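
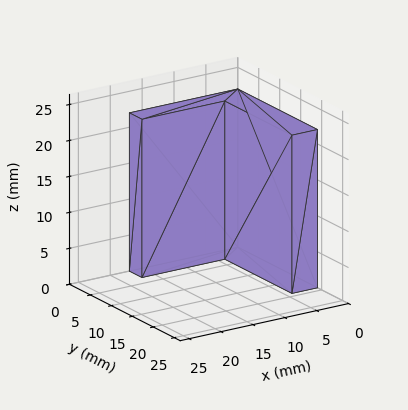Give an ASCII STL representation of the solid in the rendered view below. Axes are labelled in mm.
Reading the render: the shape is an L-shaped prism: outer 17 × 19 mm, arm thicknesses ≈ 3 mm (horizontal) and 4 mm (vertical), extruded 22 mm in z (dimensions read to the nearest mm from the axis ticks). For the STL, each face is triangulated and given an outward normal.

solid part
  facet normal 0.0000 0.0000 -1.0000
    outer loop
      vertex 17.000 3.000 0.000
      vertex 17.000 0.000 0.000
      vertex 0.000 0.000 0.000
    endloop
  endfacet
  facet normal 0.0000 0.0000 -1.0000
    outer loop
      vertex 4.000 3.000 0.000
      vertex 17.000 3.000 0.000
      vertex 0.000 0.000 0.000
    endloop
  endfacet
  facet normal 0.0000 0.0000 -1.0000
    outer loop
      vertex 4.000 19.000 0.000
      vertex 4.000 3.000 0.000
      vertex 0.000 0.000 0.000
    endloop
  endfacet
  facet normal 0.0000 0.0000 -1.0000
    outer loop
      vertex 0.000 19.000 0.000
      vertex 4.000 19.000 0.000
      vertex 0.000 0.000 0.000
    endloop
  endfacet
  facet normal 0.0000 0.0000 1.0000
    outer loop
      vertex 0.000 0.000 22.000
      vertex 17.000 0.000 22.000
      vertex 17.000 3.000 22.000
    endloop
  endfacet
  facet normal 0.0000 0.0000 1.0000
    outer loop
      vertex 0.000 0.000 22.000
      vertex 17.000 3.000 22.000
      vertex 4.000 3.000 22.000
    endloop
  endfacet
  facet normal 0.0000 0.0000 1.0000
    outer loop
      vertex 0.000 0.000 22.000
      vertex 4.000 3.000 22.000
      vertex 4.000 19.000 22.000
    endloop
  endfacet
  facet normal 0.0000 0.0000 1.0000
    outer loop
      vertex 0.000 0.000 22.000
      vertex 4.000 19.000 22.000
      vertex 0.000 19.000 22.000
    endloop
  endfacet
  facet normal 0.0000 -1.0000 0.0000
    outer loop
      vertex 0.000 0.000 0.000
      vertex 17.000 0.000 0.000
      vertex 17.000 0.000 22.000
    endloop
  endfacet
  facet normal 0.0000 -1.0000 0.0000
    outer loop
      vertex 0.000 0.000 0.000
      vertex 17.000 0.000 22.000
      vertex 0.000 0.000 22.000
    endloop
  endfacet
  facet normal 1.0000 0.0000 0.0000
    outer loop
      vertex 17.000 0.000 0.000
      vertex 17.000 3.000 0.000
      vertex 17.000 3.000 22.000
    endloop
  endfacet
  facet normal 1.0000 0.0000 0.0000
    outer loop
      vertex 17.000 0.000 0.000
      vertex 17.000 3.000 22.000
      vertex 17.000 0.000 22.000
    endloop
  endfacet
  facet normal 0.0000 1.0000 0.0000
    outer loop
      vertex 17.000 3.000 0.000
      vertex 4.000 3.000 0.000
      vertex 4.000 3.000 22.000
    endloop
  endfacet
  facet normal 0.0000 1.0000 0.0000
    outer loop
      vertex 17.000 3.000 0.000
      vertex 4.000 3.000 22.000
      vertex 17.000 3.000 22.000
    endloop
  endfacet
  facet normal 1.0000 0.0000 0.0000
    outer loop
      vertex 4.000 3.000 0.000
      vertex 4.000 19.000 0.000
      vertex 4.000 19.000 22.000
    endloop
  endfacet
  facet normal 1.0000 0.0000 0.0000
    outer loop
      vertex 4.000 3.000 0.000
      vertex 4.000 19.000 22.000
      vertex 4.000 3.000 22.000
    endloop
  endfacet
  facet normal 0.0000 1.0000 0.0000
    outer loop
      vertex 4.000 19.000 0.000
      vertex 0.000 19.000 0.000
      vertex 0.000 19.000 22.000
    endloop
  endfacet
  facet normal 0.0000 1.0000 0.0000
    outer loop
      vertex 4.000 19.000 0.000
      vertex 0.000 19.000 22.000
      vertex 4.000 19.000 22.000
    endloop
  endfacet
  facet normal -1.0000 0.0000 0.0000
    outer loop
      vertex 0.000 19.000 0.000
      vertex 0.000 0.000 0.000
      vertex 0.000 0.000 22.000
    endloop
  endfacet
  facet normal -1.0000 0.0000 0.0000
    outer loop
      vertex 0.000 19.000 0.000
      vertex 0.000 0.000 22.000
      vertex 0.000 19.000 22.000
    endloop
  endfacet
endsolid part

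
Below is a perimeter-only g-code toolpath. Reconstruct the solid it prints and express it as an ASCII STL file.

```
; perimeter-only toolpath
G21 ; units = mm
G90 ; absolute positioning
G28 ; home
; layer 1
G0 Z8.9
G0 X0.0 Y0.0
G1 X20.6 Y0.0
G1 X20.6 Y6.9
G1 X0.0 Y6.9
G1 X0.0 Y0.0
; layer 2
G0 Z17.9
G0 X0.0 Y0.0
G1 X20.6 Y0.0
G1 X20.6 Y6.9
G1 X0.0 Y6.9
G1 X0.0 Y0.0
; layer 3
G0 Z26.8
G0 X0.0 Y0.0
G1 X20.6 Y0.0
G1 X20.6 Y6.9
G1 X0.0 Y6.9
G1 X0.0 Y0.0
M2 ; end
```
solid part
  facet normal 0.0000 0.0000 -1.0000
    outer loop
      vertex 20.6 6.9 0.0
      vertex 20.6 0.0 0.0
      vertex 0.0 0.0 0.0
    endloop
  endfacet
  facet normal 0.0000 0.0000 -1.0000
    outer loop
      vertex 0.0 6.9 0.0
      vertex 20.6 6.9 0.0
      vertex 0.0 0.0 0.0
    endloop
  endfacet
  facet normal 0.0000 0.0000 1.0000
    outer loop
      vertex 0.0 0.0 26.8
      vertex 20.6 0.0 26.8
      vertex 20.6 6.9 26.8
    endloop
  endfacet
  facet normal 0.0000 0.0000 1.0000
    outer loop
      vertex 0.0 0.0 26.8
      vertex 20.6 6.9 26.8
      vertex 0.0 6.9 26.8
    endloop
  endfacet
  facet normal 0.0000 -1.0000 0.0000
    outer loop
      vertex 0.0 0.0 0.0
      vertex 20.6 0.0 0.0
      vertex 20.6 0.0 26.8
    endloop
  endfacet
  facet normal 0.0000 -1.0000 0.0000
    outer loop
      vertex 0.0 0.0 0.0
      vertex 20.6 0.0 26.8
      vertex 0.0 0.0 26.8
    endloop
  endfacet
  facet normal 0.0000 1.0000 0.0000
    outer loop
      vertex 20.6 6.9 26.8
      vertex 20.6 6.9 0.0
      vertex 0.0 6.9 0.0
    endloop
  endfacet
  facet normal 0.0000 1.0000 0.0000
    outer loop
      vertex 0.0 6.9 26.8
      vertex 20.6 6.9 26.8
      vertex 0.0 6.9 0.0
    endloop
  endfacet
  facet normal -1.0000 0.0000 0.0000
    outer loop
      vertex 0.0 6.9 26.8
      vertex 0.0 6.9 0.0
      vertex 0.0 0.0 0.0
    endloop
  endfacet
  facet normal -1.0000 0.0000 0.0000
    outer loop
      vertex 0.0 0.0 26.8
      vertex 0.0 6.9 26.8
      vertex 0.0 0.0 0.0
    endloop
  endfacet
  facet normal 1.0000 0.0000 0.0000
    outer loop
      vertex 20.6 0.0 0.0
      vertex 20.6 6.9 0.0
      vertex 20.6 6.9 26.8
    endloop
  endfacet
  facet normal 1.0000 0.0000 0.0000
    outer loop
      vertex 20.6 0.0 0.0
      vertex 20.6 6.9 26.8
      vertex 20.6 0.0 26.8
    endloop
  endfacet
endsolid part

The G0 Z moves step by Δz≈8.9 mm. Every layer's G1 loop is the same polygon, so the solid is a straight extrusion of it from z=0 to z≈26.8. Closing with flat bottom and top caps and triangulating gives 12 facets — a rectangular box, roughly 20.6 × 6.9 mm footprint and 26.8 mm tall.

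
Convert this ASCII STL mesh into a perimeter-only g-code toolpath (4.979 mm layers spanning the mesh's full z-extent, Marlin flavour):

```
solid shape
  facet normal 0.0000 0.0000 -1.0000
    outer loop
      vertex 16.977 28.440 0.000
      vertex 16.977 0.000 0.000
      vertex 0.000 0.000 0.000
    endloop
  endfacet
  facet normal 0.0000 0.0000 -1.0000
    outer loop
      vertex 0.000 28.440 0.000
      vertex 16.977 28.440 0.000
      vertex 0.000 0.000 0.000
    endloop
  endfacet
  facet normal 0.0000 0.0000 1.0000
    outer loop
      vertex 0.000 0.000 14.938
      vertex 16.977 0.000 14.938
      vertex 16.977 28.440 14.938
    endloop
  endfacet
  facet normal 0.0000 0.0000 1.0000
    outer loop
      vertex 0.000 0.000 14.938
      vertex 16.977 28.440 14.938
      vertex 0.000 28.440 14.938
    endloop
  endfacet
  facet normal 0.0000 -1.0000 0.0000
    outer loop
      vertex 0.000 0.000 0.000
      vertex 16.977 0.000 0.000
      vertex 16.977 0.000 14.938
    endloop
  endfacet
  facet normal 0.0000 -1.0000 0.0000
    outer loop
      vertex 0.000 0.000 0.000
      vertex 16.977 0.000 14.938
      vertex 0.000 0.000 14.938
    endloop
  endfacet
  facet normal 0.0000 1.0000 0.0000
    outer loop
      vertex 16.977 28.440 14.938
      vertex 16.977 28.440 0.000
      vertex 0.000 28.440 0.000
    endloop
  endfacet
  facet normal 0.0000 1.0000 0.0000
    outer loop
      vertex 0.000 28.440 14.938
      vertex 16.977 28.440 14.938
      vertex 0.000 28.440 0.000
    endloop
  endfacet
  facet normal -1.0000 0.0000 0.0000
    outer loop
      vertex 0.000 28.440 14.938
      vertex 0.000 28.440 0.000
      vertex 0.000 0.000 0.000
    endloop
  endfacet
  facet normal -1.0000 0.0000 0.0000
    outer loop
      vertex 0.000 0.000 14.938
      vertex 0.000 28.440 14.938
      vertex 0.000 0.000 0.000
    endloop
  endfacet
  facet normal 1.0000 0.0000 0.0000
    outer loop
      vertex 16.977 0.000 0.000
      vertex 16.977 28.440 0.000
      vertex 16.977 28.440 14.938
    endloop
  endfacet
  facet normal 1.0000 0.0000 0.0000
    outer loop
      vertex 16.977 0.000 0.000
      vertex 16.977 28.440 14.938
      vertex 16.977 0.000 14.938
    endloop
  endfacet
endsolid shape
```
; perimeter-only toolpath
G21 ; units = mm
G90 ; absolute positioning
G28 ; home
; layer 1
G0 Z4.979
G0 X0.000 Y0.000
G1 X16.977 Y0.000
G1 X16.977 Y28.440
G1 X0.000 Y28.440
G1 X0.000 Y0.000
; layer 2
G0 Z9.959
G0 X0.000 Y0.000
G1 X16.977 Y0.000
G1 X16.977 Y28.440
G1 X0.000 Y28.440
G1 X0.000 Y0.000
; layer 3
G0 Z14.938
G0 X0.000 Y0.000
G1 X16.977 Y0.000
G1 X16.977 Y28.440
G1 X0.000 Y28.440
G1 X0.000 Y0.000
M2 ; end

The solid is a rectangular box, roughly 17 × 28.4 mm footprint and 14.9 mm tall. Slicing at Δz = 4.979 mm — 3 equal slices spanning the solid's height, so layer i sits at z = i·h/3 — gives 3 non-empty perimeters. Each is a 4-segment closed polygon; G0 lifts to the layer z and rapids to the start vertex, then G1 traces the edges.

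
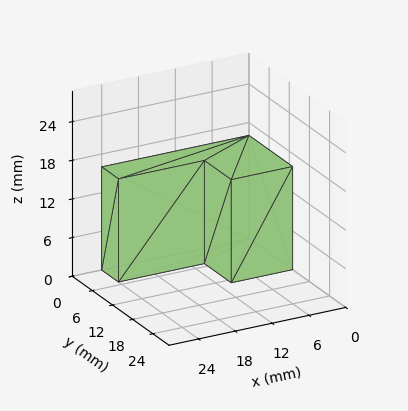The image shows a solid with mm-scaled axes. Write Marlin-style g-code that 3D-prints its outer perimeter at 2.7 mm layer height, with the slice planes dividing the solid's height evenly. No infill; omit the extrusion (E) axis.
Reading the render: the shape is an L-shaped prism: outer 24 × 13 mm, arm thicknesses ≈ 5 mm (horizontal) and 10 mm (vertical), extruded 16 mm in z (dimensions read to the nearest mm from the axis ticks). For the g-code, the solid's height is divided into equal slices at the stated Δz and each level perimeter traced with G1 moves after a G0 lift.

; perimeter-only toolpath
G21 ; units = mm
G90 ; absolute positioning
G28 ; home
; layer 1
G0 Z2.7
G0 X0.0 Y0.0
G1 X24.0 Y0.0
G1 X24.0 Y5.0
G1 X10.0 Y5.0
G1 X10.0 Y13.0
G1 X0.0 Y13.0
G1 X0.0 Y0.0
; layer 2
G0 Z5.3
G0 X0.0 Y0.0
G1 X24.0 Y0.0
G1 X24.0 Y5.0
G1 X10.0 Y5.0
G1 X10.0 Y13.0
G1 X0.0 Y13.0
G1 X0.0 Y0.0
; layer 3
G0 Z8.0
G0 X0.0 Y0.0
G1 X24.0 Y0.0
G1 X24.0 Y5.0
G1 X10.0 Y5.0
G1 X10.0 Y13.0
G1 X0.0 Y13.0
G1 X0.0 Y0.0
; layer 4
G0 Z10.7
G0 X0.0 Y0.0
G1 X24.0 Y0.0
G1 X24.0 Y5.0
G1 X10.0 Y5.0
G1 X10.0 Y13.0
G1 X0.0 Y13.0
G1 X0.0 Y0.0
; layer 5
G0 Z13.3
G0 X0.0 Y0.0
G1 X24.0 Y0.0
G1 X24.0 Y5.0
G1 X10.0 Y5.0
G1 X10.0 Y13.0
G1 X0.0 Y13.0
G1 X0.0 Y0.0
; layer 6
G0 Z16.0
G0 X0.0 Y0.0
G1 X24.0 Y0.0
G1 X24.0 Y5.0
G1 X10.0 Y5.0
G1 X10.0 Y13.0
G1 X0.0 Y13.0
G1 X0.0 Y0.0
M2 ; end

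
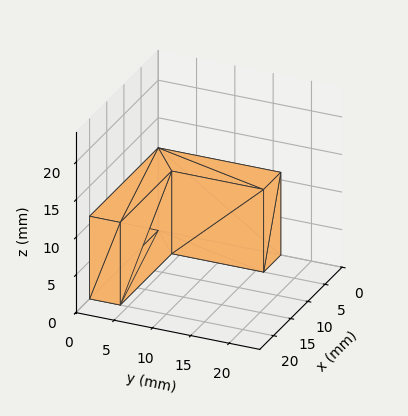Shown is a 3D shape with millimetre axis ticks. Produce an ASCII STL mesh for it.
Reading the render: the shape is an L-shaped prism: outer 20 × 16 mm, arm thicknesses ≈ 4 mm (horizontal) and 5 mm (vertical), extruded 11 mm in z (dimensions read to the nearest mm from the axis ticks). For the STL, each face is triangulated and given an outward normal.

solid part
  facet normal 0.0000 0.0000 -1.0000
    outer loop
      vertex 20.000 4.000 0.000
      vertex 20.000 0.000 0.000
      vertex 0.000 0.000 0.000
    endloop
  endfacet
  facet normal 0.0000 0.0000 -1.0000
    outer loop
      vertex 5.000 4.000 0.000
      vertex 20.000 4.000 0.000
      vertex 0.000 0.000 0.000
    endloop
  endfacet
  facet normal 0.0000 0.0000 -1.0000
    outer loop
      vertex 5.000 16.000 0.000
      vertex 5.000 4.000 0.000
      vertex 0.000 0.000 0.000
    endloop
  endfacet
  facet normal 0.0000 0.0000 -1.0000
    outer loop
      vertex 0.000 16.000 0.000
      vertex 5.000 16.000 0.000
      vertex 0.000 0.000 0.000
    endloop
  endfacet
  facet normal 0.0000 0.0000 1.0000
    outer loop
      vertex 0.000 0.000 11.000
      vertex 20.000 0.000 11.000
      vertex 20.000 4.000 11.000
    endloop
  endfacet
  facet normal 0.0000 0.0000 1.0000
    outer loop
      vertex 0.000 0.000 11.000
      vertex 20.000 4.000 11.000
      vertex 5.000 4.000 11.000
    endloop
  endfacet
  facet normal 0.0000 0.0000 1.0000
    outer loop
      vertex 0.000 0.000 11.000
      vertex 5.000 4.000 11.000
      vertex 5.000 16.000 11.000
    endloop
  endfacet
  facet normal 0.0000 0.0000 1.0000
    outer loop
      vertex 0.000 0.000 11.000
      vertex 5.000 16.000 11.000
      vertex 0.000 16.000 11.000
    endloop
  endfacet
  facet normal 0.0000 -1.0000 0.0000
    outer loop
      vertex 0.000 0.000 0.000
      vertex 20.000 0.000 0.000
      vertex 20.000 0.000 11.000
    endloop
  endfacet
  facet normal 0.0000 -1.0000 0.0000
    outer loop
      vertex 0.000 0.000 0.000
      vertex 20.000 0.000 11.000
      vertex 0.000 0.000 11.000
    endloop
  endfacet
  facet normal 1.0000 0.0000 0.0000
    outer loop
      vertex 20.000 0.000 0.000
      vertex 20.000 4.000 0.000
      vertex 20.000 4.000 11.000
    endloop
  endfacet
  facet normal 1.0000 0.0000 0.0000
    outer loop
      vertex 20.000 0.000 0.000
      vertex 20.000 4.000 11.000
      vertex 20.000 0.000 11.000
    endloop
  endfacet
  facet normal 0.0000 1.0000 0.0000
    outer loop
      vertex 20.000 4.000 0.000
      vertex 5.000 4.000 0.000
      vertex 5.000 4.000 11.000
    endloop
  endfacet
  facet normal 0.0000 1.0000 0.0000
    outer loop
      vertex 20.000 4.000 0.000
      vertex 5.000 4.000 11.000
      vertex 20.000 4.000 11.000
    endloop
  endfacet
  facet normal 1.0000 0.0000 0.0000
    outer loop
      vertex 5.000 4.000 0.000
      vertex 5.000 16.000 0.000
      vertex 5.000 16.000 11.000
    endloop
  endfacet
  facet normal 1.0000 0.0000 0.0000
    outer loop
      vertex 5.000 4.000 0.000
      vertex 5.000 16.000 11.000
      vertex 5.000 4.000 11.000
    endloop
  endfacet
  facet normal 0.0000 1.0000 0.0000
    outer loop
      vertex 5.000 16.000 0.000
      vertex 0.000 16.000 0.000
      vertex 0.000 16.000 11.000
    endloop
  endfacet
  facet normal 0.0000 1.0000 0.0000
    outer loop
      vertex 5.000 16.000 0.000
      vertex 0.000 16.000 11.000
      vertex 5.000 16.000 11.000
    endloop
  endfacet
  facet normal -1.0000 0.0000 0.0000
    outer loop
      vertex 0.000 16.000 0.000
      vertex 0.000 0.000 0.000
      vertex 0.000 0.000 11.000
    endloop
  endfacet
  facet normal -1.0000 0.0000 0.0000
    outer loop
      vertex 0.000 16.000 0.000
      vertex 0.000 0.000 11.000
      vertex 0.000 16.000 11.000
    endloop
  endfacet
endsolid part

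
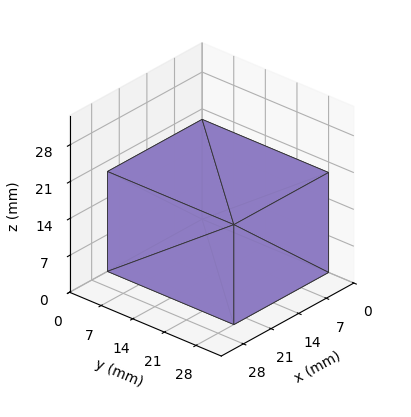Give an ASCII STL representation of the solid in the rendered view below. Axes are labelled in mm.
Reading the render: the shape is a rectangular box, roughly 24 × 28 mm footprint and 19 mm tall (dimensions read to the nearest mm from the axis ticks). For the STL, each face is triangulated and given an outward normal.

solid part
  facet normal 0.0000 0.0000 -1.0000
    outer loop
      vertex 24.000 28.000 0.000
      vertex 24.000 0.000 0.000
      vertex 0.000 0.000 0.000
    endloop
  endfacet
  facet normal 0.0000 0.0000 -1.0000
    outer loop
      vertex 0.000 28.000 0.000
      vertex 24.000 28.000 0.000
      vertex 0.000 0.000 0.000
    endloop
  endfacet
  facet normal 0.0000 0.0000 1.0000
    outer loop
      vertex 0.000 0.000 19.000
      vertex 24.000 0.000 19.000
      vertex 24.000 28.000 19.000
    endloop
  endfacet
  facet normal 0.0000 0.0000 1.0000
    outer loop
      vertex 0.000 0.000 19.000
      vertex 24.000 28.000 19.000
      vertex 0.000 28.000 19.000
    endloop
  endfacet
  facet normal 0.0000 -1.0000 0.0000
    outer loop
      vertex 0.000 0.000 0.000
      vertex 24.000 0.000 0.000
      vertex 24.000 0.000 19.000
    endloop
  endfacet
  facet normal 0.0000 -1.0000 0.0000
    outer loop
      vertex 0.000 0.000 0.000
      vertex 24.000 0.000 19.000
      vertex 0.000 0.000 19.000
    endloop
  endfacet
  facet normal 0.0000 1.0000 0.0000
    outer loop
      vertex 24.000 28.000 19.000
      vertex 24.000 28.000 0.000
      vertex 0.000 28.000 0.000
    endloop
  endfacet
  facet normal 0.0000 1.0000 0.0000
    outer loop
      vertex 0.000 28.000 19.000
      vertex 24.000 28.000 19.000
      vertex 0.000 28.000 0.000
    endloop
  endfacet
  facet normal -1.0000 0.0000 0.0000
    outer loop
      vertex 0.000 28.000 19.000
      vertex 0.000 28.000 0.000
      vertex 0.000 0.000 0.000
    endloop
  endfacet
  facet normal -1.0000 0.0000 0.0000
    outer loop
      vertex 0.000 0.000 19.000
      vertex 0.000 28.000 19.000
      vertex 0.000 0.000 0.000
    endloop
  endfacet
  facet normal 1.0000 0.0000 0.0000
    outer loop
      vertex 24.000 0.000 0.000
      vertex 24.000 28.000 0.000
      vertex 24.000 28.000 19.000
    endloop
  endfacet
  facet normal 1.0000 0.0000 0.0000
    outer loop
      vertex 24.000 0.000 0.000
      vertex 24.000 28.000 19.000
      vertex 24.000 0.000 19.000
    endloop
  endfacet
endsolid part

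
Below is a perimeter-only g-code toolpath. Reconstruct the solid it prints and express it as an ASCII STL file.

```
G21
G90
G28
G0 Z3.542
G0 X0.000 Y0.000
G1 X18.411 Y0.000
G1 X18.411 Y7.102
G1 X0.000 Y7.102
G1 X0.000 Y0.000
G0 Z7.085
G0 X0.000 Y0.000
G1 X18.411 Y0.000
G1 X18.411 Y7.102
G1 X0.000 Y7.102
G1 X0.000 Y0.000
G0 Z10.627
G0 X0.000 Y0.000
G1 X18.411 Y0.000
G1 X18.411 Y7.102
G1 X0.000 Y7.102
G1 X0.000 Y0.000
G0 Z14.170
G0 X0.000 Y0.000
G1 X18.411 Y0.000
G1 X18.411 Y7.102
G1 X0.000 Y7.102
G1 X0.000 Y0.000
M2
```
solid part
  facet normal 0.0000 0.0000 -1.0000
    outer loop
      vertex 18.411 7.102 0.000
      vertex 18.411 0.000 0.000
      vertex 0.000 0.000 0.000
    endloop
  endfacet
  facet normal 0.0000 0.0000 -1.0000
    outer loop
      vertex 0.000 7.102 0.000
      vertex 18.411 7.102 0.000
      vertex 0.000 0.000 0.000
    endloop
  endfacet
  facet normal 0.0000 0.0000 1.0000
    outer loop
      vertex 0.000 0.000 14.170
      vertex 18.411 0.000 14.170
      vertex 18.411 7.102 14.170
    endloop
  endfacet
  facet normal 0.0000 0.0000 1.0000
    outer loop
      vertex 0.000 0.000 14.170
      vertex 18.411 7.102 14.170
      vertex 0.000 7.102 14.170
    endloop
  endfacet
  facet normal 0.0000 -1.0000 0.0000
    outer loop
      vertex 0.000 0.000 0.000
      vertex 18.411 0.000 0.000
      vertex 18.411 0.000 14.170
    endloop
  endfacet
  facet normal 0.0000 -1.0000 0.0000
    outer loop
      vertex 0.000 0.000 0.000
      vertex 18.411 0.000 14.170
      vertex 0.000 0.000 14.170
    endloop
  endfacet
  facet normal 0.0000 1.0000 0.0000
    outer loop
      vertex 18.411 7.102 14.170
      vertex 18.411 7.102 0.000
      vertex 0.000 7.102 0.000
    endloop
  endfacet
  facet normal 0.0000 1.0000 0.0000
    outer loop
      vertex 0.000 7.102 14.170
      vertex 18.411 7.102 14.170
      vertex 0.000 7.102 0.000
    endloop
  endfacet
  facet normal -1.0000 0.0000 0.0000
    outer loop
      vertex 0.000 7.102 14.170
      vertex 0.000 7.102 0.000
      vertex 0.000 0.000 0.000
    endloop
  endfacet
  facet normal -1.0000 0.0000 0.0000
    outer loop
      vertex 0.000 0.000 14.170
      vertex 0.000 7.102 14.170
      vertex 0.000 0.000 0.000
    endloop
  endfacet
  facet normal 1.0000 0.0000 0.0000
    outer loop
      vertex 18.411 0.000 0.000
      vertex 18.411 7.102 0.000
      vertex 18.411 7.102 14.170
    endloop
  endfacet
  facet normal 1.0000 0.0000 0.0000
    outer loop
      vertex 18.411 0.000 0.000
      vertex 18.411 7.102 14.170
      vertex 18.411 0.000 14.170
    endloop
  endfacet
endsolid part

The G0 Z moves step by Δz≈3.542 mm. Every layer's G1 loop is the same polygon, so the solid is a straight extrusion of it from z=0 to z≈14.2. Closing with flat bottom and top caps and triangulating gives 12 facets — a rectangular box, roughly 18.4 × 7.1 mm footprint and 14.2 mm tall.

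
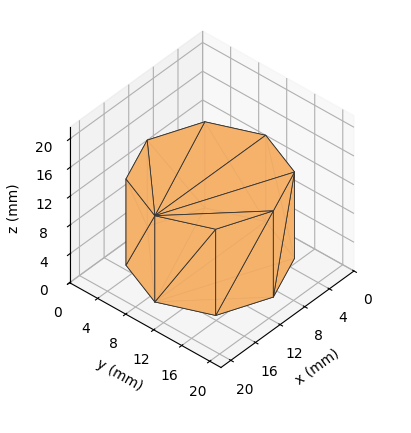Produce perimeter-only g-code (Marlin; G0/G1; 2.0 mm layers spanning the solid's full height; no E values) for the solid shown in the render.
Reading the render: the shape is a regular 8-sided prism (a cylinder approximated with 8 flat sides), circumscribed radius ≈ 9 mm, height ≈ 12 mm (dimensions read to the nearest mm from the axis ticks). For the g-code, the solid's height is divided into equal slices at the stated Δz and each level perimeter traced with G1 moves after a G0 lift.

; perimeter-only toolpath
G21 ; units = mm
G90 ; absolute positioning
G28 ; home
; layer 1
G0 Z2.0
G0 X18.0 Y9.0
G1 X15.4 Y15.4
G1 X9.0 Y18.0
G1 X2.6 Y15.4
G1 X0.0 Y9.0
G1 X2.6 Y2.6
G1 X9.0 Y0.0
G1 X15.4 Y2.6
G1 X18.0 Y9.0
; layer 2
G0 Z4.0
G0 X18.0 Y9.0
G1 X15.4 Y15.4
G1 X9.0 Y18.0
G1 X2.6 Y15.4
G1 X0.0 Y9.0
G1 X2.6 Y2.6
G1 X9.0 Y0.0
G1 X15.4 Y2.6
G1 X18.0 Y9.0
; layer 3
G0 Z6.0
G0 X18.0 Y9.0
G1 X15.4 Y15.4
G1 X9.0 Y18.0
G1 X2.6 Y15.4
G1 X0.0 Y9.0
G1 X2.6 Y2.6
G1 X9.0 Y0.0
G1 X15.4 Y2.6
G1 X18.0 Y9.0
; layer 4
G0 Z8.0
G0 X18.0 Y9.0
G1 X15.4 Y15.4
G1 X9.0 Y18.0
G1 X2.6 Y15.4
G1 X0.0 Y9.0
G1 X2.6 Y2.6
G1 X9.0 Y0.0
G1 X15.4 Y2.6
G1 X18.0 Y9.0
; layer 5
G0 Z10.0
G0 X18.0 Y9.0
G1 X15.4 Y15.4
G1 X9.0 Y18.0
G1 X2.6 Y15.4
G1 X0.0 Y9.0
G1 X2.6 Y2.6
G1 X9.0 Y0.0
G1 X15.4 Y2.6
G1 X18.0 Y9.0
; layer 6
G0 Z12.0
G0 X18.0 Y9.0
G1 X15.4 Y15.4
G1 X9.0 Y18.0
G1 X2.6 Y15.4
G1 X0.0 Y9.0
G1 X2.6 Y2.6
G1 X9.0 Y0.0
G1 X15.4 Y2.6
G1 X18.0 Y9.0
M2 ; end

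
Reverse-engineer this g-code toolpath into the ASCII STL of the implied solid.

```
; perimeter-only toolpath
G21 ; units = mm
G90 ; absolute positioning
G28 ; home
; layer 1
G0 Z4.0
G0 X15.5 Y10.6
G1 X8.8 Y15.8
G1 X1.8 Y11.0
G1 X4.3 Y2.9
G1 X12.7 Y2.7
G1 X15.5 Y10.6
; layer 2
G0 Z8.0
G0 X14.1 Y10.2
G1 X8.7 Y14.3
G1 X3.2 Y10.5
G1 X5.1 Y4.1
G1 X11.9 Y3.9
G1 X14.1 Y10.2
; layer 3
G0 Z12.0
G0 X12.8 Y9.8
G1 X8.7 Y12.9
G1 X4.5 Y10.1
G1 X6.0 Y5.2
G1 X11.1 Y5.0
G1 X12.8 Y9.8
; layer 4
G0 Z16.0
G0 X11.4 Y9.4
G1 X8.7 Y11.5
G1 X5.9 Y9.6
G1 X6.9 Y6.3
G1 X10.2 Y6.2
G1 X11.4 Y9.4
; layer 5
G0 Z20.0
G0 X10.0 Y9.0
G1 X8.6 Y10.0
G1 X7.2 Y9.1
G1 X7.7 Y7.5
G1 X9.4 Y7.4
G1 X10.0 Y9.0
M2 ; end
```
solid part
  facet normal 0.0000 0.0000 -1.0000
    outer loop
      vertex 0.5 11.5 0.0
      vertex 8.8 17.2 0.0
      vertex 16.9 11.0 0.0
    endloop
  endfacet
  facet normal 0.0000 0.0000 -1.0000
    outer loop
      vertex 3.4 1.8 0.0
      vertex 0.5 11.5 0.0
      vertex 16.9 11.0 0.0
    endloop
  endfacet
  facet normal 0.0000 0.0000 -1.0000
    outer loop
      vertex 13.5 1.5 0.0
      vertex 3.4 1.8 0.0
      vertex 16.9 11.0 0.0
    endloop
  endfacet
  facet normal 0.5838 0.7627 0.2782
    outer loop
      vertex 16.9 11.0 0.0
      vertex 8.8 17.2 0.0
      vertex 8.6 8.6 24.0
    endloop
  endfacet
  facet normal -0.5436 0.7916 0.2791
    outer loop
      vertex 8.8 17.2 0.0
      vertex 0.5 11.5 0.0
      vertex 8.6 8.6 24.0
    endloop
  endfacet
  facet normal -0.9205 -0.2752 0.2774
    outer loop
      vertex 0.5 11.5 0.0
      vertex 3.4 1.8 0.0
      vertex 8.6 8.6 24.0
    endloop
  endfacet
  facet normal -0.0285 -0.9601 0.2782
    outer loop
      vertex 3.4 1.8 0.0
      vertex 13.5 1.5 0.0
      vertex 8.6 8.6 24.0
    endloop
  endfacet
  facet normal 0.9038 -0.3235 0.2802
    outer loop
      vertex 13.5 1.5 0.0
      vertex 16.9 11.0 0.0
      vertex 8.6 8.6 24.0
    endloop
  endfacet
endsolid part

The G0 Z moves step by Δz≈4.0 mm. The G1 loops shrink linearly with z, so the solid tapers from its base footprint up to z≈24. Closing with a flat bottom cap and the tapered top and triangulating gives 8 facets — a regular 5-sided pyramid, base circumscribed radius ≈ 8.6 mm, apex at z ≈ 24 mm.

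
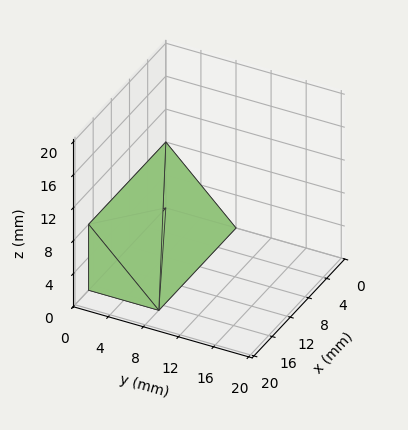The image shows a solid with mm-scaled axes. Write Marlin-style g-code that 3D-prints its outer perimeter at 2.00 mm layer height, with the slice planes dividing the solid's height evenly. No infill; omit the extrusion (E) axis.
Reading the render: the shape is a wedge (ramp): 17 × 8 mm base, rising to 8 mm along the y=0 edge and sloping linearly to z=0 at y=8 (dimensions read to the nearest mm from the axis ticks). For the g-code, the solid's height is divided into equal slices at the stated Δz and each level perimeter traced with G1 moves after a G0 lift.

; perimeter-only toolpath
G21 ; units = mm
G90 ; absolute positioning
G28 ; home
; layer 1
G0 Z2.00
G0 X0.00 Y0.00
G1 X17.00 Y0.00
G1 X17.00 Y6.00
G1 X0.00 Y6.00
G1 X0.00 Y0.00
; layer 2
G0 Z4.00
G0 X0.00 Y0.00
G1 X17.00 Y0.00
G1 X17.00 Y4.00
G1 X0.00 Y4.00
G1 X0.00 Y0.00
; layer 3
G0 Z6.00
G0 X0.00 Y0.00
G1 X17.00 Y0.00
G1 X17.00 Y2.00
G1 X0.00 Y2.00
G1 X0.00 Y0.00
M2 ; end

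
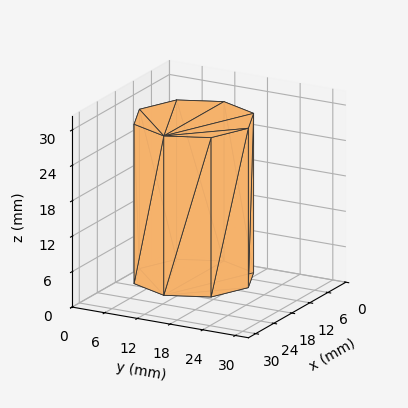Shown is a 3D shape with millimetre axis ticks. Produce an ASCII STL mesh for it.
Reading the render: the shape is a regular 8-sided prism (a cylinder approximated with 8 flat sides), circumscribed radius ≈ 10 mm, height ≈ 27 mm (dimensions read to the nearest mm from the axis ticks). For the STL, each face is triangulated and given an outward normal.

solid part
  facet normal 0.0000 0.0000 -1.0000
    outer loop
      vertex 10.000 20.000 0.000
      vertex 17.071 17.071 0.000
      vertex 20.000 10.000 0.000
    endloop
  endfacet
  facet normal 0.0000 0.0000 -1.0000
    outer loop
      vertex 2.929 17.071 0.000
      vertex 10.000 20.000 0.000
      vertex 20.000 10.000 0.000
    endloop
  endfacet
  facet normal 0.0000 0.0000 -1.0000
    outer loop
      vertex 0.000 10.000 0.000
      vertex 2.929 17.071 0.000
      vertex 20.000 10.000 0.000
    endloop
  endfacet
  facet normal 0.0000 0.0000 -1.0000
    outer loop
      vertex 2.929 2.929 0.000
      vertex 0.000 10.000 0.000
      vertex 20.000 10.000 0.000
    endloop
  endfacet
  facet normal 0.0000 0.0000 -1.0000
    outer loop
      vertex 10.000 0.000 0.000
      vertex 2.929 2.929 0.000
      vertex 20.000 10.000 0.000
    endloop
  endfacet
  facet normal 0.0000 0.0000 -1.0000
    outer loop
      vertex 17.071 2.929 0.000
      vertex 10.000 0.000 0.000
      vertex 20.000 10.000 0.000
    endloop
  endfacet
  facet normal 0.0000 0.0000 1.0000
    outer loop
      vertex 20.000 10.000 27.000
      vertex 17.071 17.071 27.000
      vertex 10.000 20.000 27.000
    endloop
  endfacet
  facet normal 0.0000 0.0000 1.0000
    outer loop
      vertex 20.000 10.000 27.000
      vertex 10.000 20.000 27.000
      vertex 2.929 17.071 27.000
    endloop
  endfacet
  facet normal 0.0000 0.0000 1.0000
    outer loop
      vertex 20.000 10.000 27.000
      vertex 2.929 17.071 27.000
      vertex 0.000 10.000 27.000
    endloop
  endfacet
  facet normal 0.0000 0.0000 1.0000
    outer loop
      vertex 20.000 10.000 27.000
      vertex 0.000 10.000 27.000
      vertex 2.929 2.929 27.000
    endloop
  endfacet
  facet normal 0.0000 0.0000 1.0000
    outer loop
      vertex 20.000 10.000 27.000
      vertex 2.929 2.929 27.000
      vertex 10.000 0.000 27.000
    endloop
  endfacet
  facet normal 0.0000 0.0000 1.0000
    outer loop
      vertex 20.000 10.000 27.000
      vertex 10.000 0.000 27.000
      vertex 17.071 2.929 27.000
    endloop
  endfacet
  facet normal 0.9239 0.3827 0.0000
    outer loop
      vertex 20.000 10.000 0.000
      vertex 17.071 17.071 0.000
      vertex 17.071 17.071 27.000
    endloop
  endfacet
  facet normal 0.9239 0.3827 0.0000
    outer loop
      vertex 20.000 10.000 0.000
      vertex 17.071 17.071 27.000
      vertex 20.000 10.000 27.000
    endloop
  endfacet
  facet normal 0.3827 0.9239 0.0000
    outer loop
      vertex 17.071 17.071 0.000
      vertex 10.000 20.000 0.000
      vertex 10.000 20.000 27.000
    endloop
  endfacet
  facet normal 0.3827 0.9239 0.0000
    outer loop
      vertex 17.071 17.071 0.000
      vertex 10.000 20.000 27.000
      vertex 17.071 17.071 27.000
    endloop
  endfacet
  facet normal -0.3827 0.9239 0.0000
    outer loop
      vertex 10.000 20.000 0.000
      vertex 2.929 17.071 0.000
      vertex 2.929 17.071 27.000
    endloop
  endfacet
  facet normal -0.3827 0.9239 0.0000
    outer loop
      vertex 10.000 20.000 0.000
      vertex 2.929 17.071 27.000
      vertex 10.000 20.000 27.000
    endloop
  endfacet
  facet normal -0.9239 0.3827 0.0000
    outer loop
      vertex 2.929 17.071 0.000
      vertex 0.000 10.000 0.000
      vertex 0.000 10.000 27.000
    endloop
  endfacet
  facet normal -0.9239 0.3827 0.0000
    outer loop
      vertex 2.929 17.071 0.000
      vertex 0.000 10.000 27.000
      vertex 2.929 17.071 27.000
    endloop
  endfacet
  facet normal -0.9239 -0.3827 0.0000
    outer loop
      vertex 0.000 10.000 0.000
      vertex 2.929 2.929 0.000
      vertex 2.929 2.929 27.000
    endloop
  endfacet
  facet normal -0.9239 -0.3827 0.0000
    outer loop
      vertex 0.000 10.000 0.000
      vertex 2.929 2.929 27.000
      vertex 0.000 10.000 27.000
    endloop
  endfacet
  facet normal -0.3827 -0.9239 0.0000
    outer loop
      vertex 2.929 2.929 0.000
      vertex 10.000 0.000 0.000
      vertex 10.000 0.000 27.000
    endloop
  endfacet
  facet normal -0.3827 -0.9239 0.0000
    outer loop
      vertex 2.929 2.929 0.000
      vertex 10.000 0.000 27.000
      vertex 2.929 2.929 27.000
    endloop
  endfacet
  facet normal 0.3827 -0.9239 0.0000
    outer loop
      vertex 10.000 0.000 0.000
      vertex 17.071 2.929 0.000
      vertex 17.071 2.929 27.000
    endloop
  endfacet
  facet normal 0.3827 -0.9239 0.0000
    outer loop
      vertex 10.000 0.000 0.000
      vertex 17.071 2.929 27.000
      vertex 10.000 0.000 27.000
    endloop
  endfacet
  facet normal 0.9239 -0.3827 0.0000
    outer loop
      vertex 17.071 2.929 0.000
      vertex 20.000 10.000 0.000
      vertex 20.000 10.000 27.000
    endloop
  endfacet
  facet normal 0.9239 -0.3827 0.0000
    outer loop
      vertex 17.071 2.929 0.000
      vertex 20.000 10.000 27.000
      vertex 17.071 2.929 27.000
    endloop
  endfacet
endsolid part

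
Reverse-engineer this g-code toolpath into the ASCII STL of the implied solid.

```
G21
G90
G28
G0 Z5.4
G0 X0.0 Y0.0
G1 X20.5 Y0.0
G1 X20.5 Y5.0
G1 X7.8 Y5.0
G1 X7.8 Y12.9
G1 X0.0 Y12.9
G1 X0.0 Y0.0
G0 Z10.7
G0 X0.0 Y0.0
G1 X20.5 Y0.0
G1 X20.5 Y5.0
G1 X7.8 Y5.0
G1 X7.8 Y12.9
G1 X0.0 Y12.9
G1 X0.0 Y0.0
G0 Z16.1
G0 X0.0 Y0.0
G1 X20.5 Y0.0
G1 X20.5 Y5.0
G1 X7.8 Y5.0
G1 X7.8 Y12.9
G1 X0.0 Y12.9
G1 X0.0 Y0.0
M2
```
solid part
  facet normal 0.0000 0.0000 -1.0000
    outer loop
      vertex 20.5 5.0 0.0
      vertex 20.5 0.0 0.0
      vertex 0.0 0.0 0.0
    endloop
  endfacet
  facet normal 0.0000 0.0000 -1.0000
    outer loop
      vertex 7.8 5.0 0.0
      vertex 20.5 5.0 0.0
      vertex 0.0 0.0 0.0
    endloop
  endfacet
  facet normal 0.0000 0.0000 -1.0000
    outer loop
      vertex 7.8 12.9 0.0
      vertex 7.8 5.0 0.0
      vertex 0.0 0.0 0.0
    endloop
  endfacet
  facet normal 0.0000 0.0000 -1.0000
    outer loop
      vertex 0.0 12.9 0.0
      vertex 7.8 12.9 0.0
      vertex 0.0 0.0 0.0
    endloop
  endfacet
  facet normal 0.0000 0.0000 1.0000
    outer loop
      vertex 0.0 0.0 16.1
      vertex 20.5 0.0 16.1
      vertex 20.5 5.0 16.1
    endloop
  endfacet
  facet normal 0.0000 0.0000 1.0000
    outer loop
      vertex 0.0 0.0 16.1
      vertex 20.5 5.0 16.1
      vertex 7.8 5.0 16.1
    endloop
  endfacet
  facet normal 0.0000 0.0000 1.0000
    outer loop
      vertex 0.0 0.0 16.1
      vertex 7.8 5.0 16.1
      vertex 7.8 12.9 16.1
    endloop
  endfacet
  facet normal 0.0000 0.0000 1.0000
    outer loop
      vertex 0.0 0.0 16.1
      vertex 7.8 12.9 16.1
      vertex 0.0 12.9 16.1
    endloop
  endfacet
  facet normal 0.0000 -1.0000 0.0000
    outer loop
      vertex 0.0 0.0 0.0
      vertex 20.5 0.0 0.0
      vertex 20.5 0.0 16.1
    endloop
  endfacet
  facet normal 0.0000 -1.0000 0.0000
    outer loop
      vertex 0.0 0.0 0.0
      vertex 20.5 0.0 16.1
      vertex 0.0 0.0 16.1
    endloop
  endfacet
  facet normal 1.0000 0.0000 0.0000
    outer loop
      vertex 20.5 0.0 0.0
      vertex 20.5 5.0 0.0
      vertex 20.5 5.0 16.1
    endloop
  endfacet
  facet normal 1.0000 0.0000 0.0000
    outer loop
      vertex 20.5 0.0 0.0
      vertex 20.5 5.0 16.1
      vertex 20.5 0.0 16.1
    endloop
  endfacet
  facet normal 0.0000 1.0000 0.0000
    outer loop
      vertex 20.5 5.0 0.0
      vertex 7.8 5.0 0.0
      vertex 7.8 5.0 16.1
    endloop
  endfacet
  facet normal 0.0000 1.0000 0.0000
    outer loop
      vertex 20.5 5.0 0.0
      vertex 7.8 5.0 16.1
      vertex 20.5 5.0 16.1
    endloop
  endfacet
  facet normal 1.0000 0.0000 0.0000
    outer loop
      vertex 7.8 5.0 0.0
      vertex 7.8 12.9 0.0
      vertex 7.8 12.9 16.1
    endloop
  endfacet
  facet normal 1.0000 0.0000 0.0000
    outer loop
      vertex 7.8 5.0 0.0
      vertex 7.8 12.9 16.1
      vertex 7.8 5.0 16.1
    endloop
  endfacet
  facet normal 0.0000 1.0000 0.0000
    outer loop
      vertex 7.8 12.9 0.0
      vertex 0.0 12.9 0.0
      vertex 0.0 12.9 16.1
    endloop
  endfacet
  facet normal 0.0000 1.0000 0.0000
    outer loop
      vertex 7.8 12.9 0.0
      vertex 0.0 12.9 16.1
      vertex 7.8 12.9 16.1
    endloop
  endfacet
  facet normal -1.0000 0.0000 0.0000
    outer loop
      vertex 0.0 12.9 0.0
      vertex 0.0 0.0 0.0
      vertex 0.0 0.0 16.1
    endloop
  endfacet
  facet normal -1.0000 0.0000 0.0000
    outer loop
      vertex 0.0 12.9 0.0
      vertex 0.0 0.0 16.1
      vertex 0.0 12.9 16.1
    endloop
  endfacet
endsolid part

The G0 Z moves step by Δz≈5.4 mm. Every layer's G1 loop is the same polygon, so the solid is a straight extrusion of it from z=0 to z≈16.1. Closing with flat bottom and top caps and triangulating gives 20 facets — an L-shaped prism: outer 20.5 × 12.9 mm, arm thicknesses ≈ 5 mm (horizontal) and 7.8 mm (vertical), extruded 16.1 mm in z.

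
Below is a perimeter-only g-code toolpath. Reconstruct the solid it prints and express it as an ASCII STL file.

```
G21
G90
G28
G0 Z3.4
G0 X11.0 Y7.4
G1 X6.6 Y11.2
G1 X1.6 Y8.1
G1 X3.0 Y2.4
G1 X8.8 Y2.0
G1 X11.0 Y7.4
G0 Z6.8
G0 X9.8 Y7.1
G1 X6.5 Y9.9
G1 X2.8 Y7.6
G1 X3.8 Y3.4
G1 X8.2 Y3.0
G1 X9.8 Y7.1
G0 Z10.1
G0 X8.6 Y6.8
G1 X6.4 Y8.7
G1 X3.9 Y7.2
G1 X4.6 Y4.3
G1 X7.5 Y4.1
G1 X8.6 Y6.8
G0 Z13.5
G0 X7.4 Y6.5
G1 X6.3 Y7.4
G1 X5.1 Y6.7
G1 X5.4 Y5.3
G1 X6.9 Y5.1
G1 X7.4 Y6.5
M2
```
solid part
  facet normal 0.0000 0.0000 -1.0000
    outer loop
      vertex 0.5 8.6 0.0
      vertex 6.7 12.4 0.0
      vertex 12.2 7.7 0.0
    endloop
  endfacet
  facet normal 0.0000 0.0000 -1.0000
    outer loop
      vertex 2.2 1.5 0.0
      vertex 0.5 8.6 0.0
      vertex 12.2 7.7 0.0
    endloop
  endfacet
  facet normal 0.0000 0.0000 -1.0000
    outer loop
      vertex 9.5 0.9 0.0
      vertex 2.2 1.5 0.0
      vertex 12.2 7.7 0.0
    endloop
  endfacet
  facet normal 0.6226 0.7285 0.2857
    outer loop
      vertex 12.2 7.7 0.0
      vertex 6.7 12.4 0.0
      vertex 6.2 6.2 16.9
    endloop
  endfacet
  facet normal -0.5009 0.8172 0.2850
    outer loop
      vertex 6.7 12.4 0.0
      vertex 0.5 8.6 0.0
      vertex 6.2 6.2 16.9
    endloop
  endfacet
  facet normal -0.9328 -0.2233 0.2829
    outer loop
      vertex 0.5 8.6 0.0
      vertex 2.2 1.5 0.0
      vertex 6.2 6.2 16.9
    endloop
  endfacet
  facet normal -0.0785 -0.9555 0.2843
    outer loop
      vertex 2.2 1.5 0.0
      vertex 9.5 0.9 0.0
      vertex 6.2 6.2 16.9
    endloop
  endfacet
  facet normal 0.8909 -0.3537 0.2849
    outer loop
      vertex 9.5 0.9 0.0
      vertex 12.2 7.7 0.0
      vertex 6.2 6.2 16.9
    endloop
  endfacet
endsolid part

The G0 Z moves step by Δz≈3.4 mm. The G1 loops shrink linearly with z, so the solid tapers from its base footprint up to z≈16.9. Closing with a flat bottom cap and the tapered top and triangulating gives 8 facets — a regular 5-sided pyramid, base circumscribed radius ≈ 6.2 mm, apex at z ≈ 16.9 mm.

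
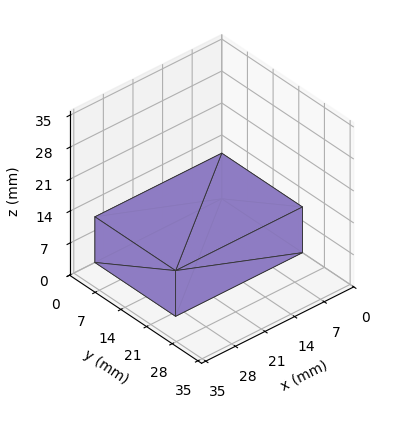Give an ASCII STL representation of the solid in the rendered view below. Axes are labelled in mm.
Reading the render: the shape is a rectangular box, roughly 30 × 22 mm footprint and 10 mm tall (dimensions read to the nearest mm from the axis ticks). For the STL, each face is triangulated and given an outward normal.

solid part
  facet normal 0.0000 0.0000 -1.0000
    outer loop
      vertex 30.000 22.000 0.000
      vertex 30.000 0.000 0.000
      vertex 0.000 0.000 0.000
    endloop
  endfacet
  facet normal 0.0000 0.0000 -1.0000
    outer loop
      vertex 0.000 22.000 0.000
      vertex 30.000 22.000 0.000
      vertex 0.000 0.000 0.000
    endloop
  endfacet
  facet normal 0.0000 0.0000 1.0000
    outer loop
      vertex 0.000 0.000 10.000
      vertex 30.000 0.000 10.000
      vertex 30.000 22.000 10.000
    endloop
  endfacet
  facet normal 0.0000 0.0000 1.0000
    outer loop
      vertex 0.000 0.000 10.000
      vertex 30.000 22.000 10.000
      vertex 0.000 22.000 10.000
    endloop
  endfacet
  facet normal 0.0000 -1.0000 0.0000
    outer loop
      vertex 0.000 0.000 0.000
      vertex 30.000 0.000 0.000
      vertex 30.000 0.000 10.000
    endloop
  endfacet
  facet normal 0.0000 -1.0000 0.0000
    outer loop
      vertex 0.000 0.000 0.000
      vertex 30.000 0.000 10.000
      vertex 0.000 0.000 10.000
    endloop
  endfacet
  facet normal 0.0000 1.0000 0.0000
    outer loop
      vertex 30.000 22.000 10.000
      vertex 30.000 22.000 0.000
      vertex 0.000 22.000 0.000
    endloop
  endfacet
  facet normal 0.0000 1.0000 0.0000
    outer loop
      vertex 0.000 22.000 10.000
      vertex 30.000 22.000 10.000
      vertex 0.000 22.000 0.000
    endloop
  endfacet
  facet normal -1.0000 0.0000 0.0000
    outer loop
      vertex 0.000 22.000 10.000
      vertex 0.000 22.000 0.000
      vertex 0.000 0.000 0.000
    endloop
  endfacet
  facet normal -1.0000 0.0000 0.0000
    outer loop
      vertex 0.000 0.000 10.000
      vertex 0.000 22.000 10.000
      vertex 0.000 0.000 0.000
    endloop
  endfacet
  facet normal 1.0000 0.0000 0.0000
    outer loop
      vertex 30.000 0.000 0.000
      vertex 30.000 22.000 0.000
      vertex 30.000 22.000 10.000
    endloop
  endfacet
  facet normal 1.0000 0.0000 0.0000
    outer loop
      vertex 30.000 0.000 0.000
      vertex 30.000 22.000 10.000
      vertex 30.000 0.000 10.000
    endloop
  endfacet
endsolid part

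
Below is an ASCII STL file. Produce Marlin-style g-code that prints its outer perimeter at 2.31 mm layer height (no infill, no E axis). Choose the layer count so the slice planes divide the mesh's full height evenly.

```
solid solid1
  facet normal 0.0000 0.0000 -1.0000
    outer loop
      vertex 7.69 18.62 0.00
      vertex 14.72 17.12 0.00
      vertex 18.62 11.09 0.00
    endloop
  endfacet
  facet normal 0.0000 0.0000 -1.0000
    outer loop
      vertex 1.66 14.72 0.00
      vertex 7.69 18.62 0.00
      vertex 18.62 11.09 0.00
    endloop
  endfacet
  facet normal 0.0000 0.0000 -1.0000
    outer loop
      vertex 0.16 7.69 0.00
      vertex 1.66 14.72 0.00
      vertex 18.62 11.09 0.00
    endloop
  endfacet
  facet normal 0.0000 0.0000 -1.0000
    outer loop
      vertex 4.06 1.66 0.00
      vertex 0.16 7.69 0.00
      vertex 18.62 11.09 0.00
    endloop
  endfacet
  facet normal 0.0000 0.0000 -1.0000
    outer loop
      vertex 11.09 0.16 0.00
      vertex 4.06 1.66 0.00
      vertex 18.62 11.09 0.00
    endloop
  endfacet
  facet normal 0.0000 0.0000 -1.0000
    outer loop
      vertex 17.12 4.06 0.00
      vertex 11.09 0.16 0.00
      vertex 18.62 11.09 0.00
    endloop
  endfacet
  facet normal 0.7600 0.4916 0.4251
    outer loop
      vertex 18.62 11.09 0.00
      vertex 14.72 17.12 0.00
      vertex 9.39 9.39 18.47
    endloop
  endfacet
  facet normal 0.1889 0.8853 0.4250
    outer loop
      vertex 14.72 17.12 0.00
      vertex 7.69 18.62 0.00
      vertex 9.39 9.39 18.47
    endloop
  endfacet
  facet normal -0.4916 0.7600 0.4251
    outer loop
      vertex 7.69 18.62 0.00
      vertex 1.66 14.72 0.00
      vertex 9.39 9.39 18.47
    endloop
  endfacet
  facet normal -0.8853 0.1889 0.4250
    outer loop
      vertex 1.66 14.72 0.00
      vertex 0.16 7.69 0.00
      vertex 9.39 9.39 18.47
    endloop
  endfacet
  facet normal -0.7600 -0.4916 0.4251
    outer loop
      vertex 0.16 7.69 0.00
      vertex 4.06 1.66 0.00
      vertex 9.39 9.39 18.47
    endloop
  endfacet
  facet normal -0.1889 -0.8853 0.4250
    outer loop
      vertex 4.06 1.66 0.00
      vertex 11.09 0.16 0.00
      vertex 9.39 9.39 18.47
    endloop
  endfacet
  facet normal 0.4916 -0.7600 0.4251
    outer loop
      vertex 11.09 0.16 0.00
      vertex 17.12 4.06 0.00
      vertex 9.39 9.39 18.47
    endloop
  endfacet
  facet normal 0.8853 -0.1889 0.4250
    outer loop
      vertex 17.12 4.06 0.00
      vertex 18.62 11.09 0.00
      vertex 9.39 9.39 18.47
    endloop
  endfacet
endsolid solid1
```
; perimeter-only toolpath
G21 ; units = mm
G90 ; absolute positioning
G28 ; home
; layer 1
G0 Z2.31
G0 X17.47 Y10.88
G1 X14.05 Y16.15
G1 X7.90 Y17.47
G1 X2.63 Y14.05
G1 X1.31 Y7.90
G1 X4.73 Y2.63
G1 X10.88 Y1.31
G1 X16.15 Y4.73
G1 X17.47 Y10.88
; layer 2
G0 Z4.62
G0 X16.31 Y10.66
G1 X13.39 Y15.19
G1 X8.12 Y16.31
G1 X3.59 Y13.39
G1 X2.47 Y8.12
G1 X5.39 Y3.59
G1 X10.66 Y2.47
G1 X15.19 Y5.39
G1 X16.31 Y10.66
; layer 3
G0 Z6.93
G0 X15.16 Y10.45
G1 X12.72 Y14.22
G1 X8.33 Y15.16
G1 X4.56 Y12.72
G1 X3.62 Y8.33
G1 X6.06 Y4.56
G1 X10.45 Y3.62
G1 X14.22 Y6.06
G1 X15.16 Y10.45
; layer 4
G0 Z9.23
G0 X14.01 Y10.24
G1 X12.05 Y13.26
G1 X8.54 Y14.01
G1 X5.53 Y12.05
G1 X4.78 Y8.54
G1 X6.72 Y5.53
G1 X10.24 Y4.78
G1 X13.26 Y6.72
G1 X14.01 Y10.24
; layer 5
G0 Z11.54
G0 X12.85 Y10.03
G1 X11.39 Y12.29
G1 X8.75 Y12.85
G1 X6.49 Y11.39
G1 X5.93 Y8.75
G1 X7.39 Y6.49
G1 X10.03 Y5.93
G1 X12.29 Y7.39
G1 X12.85 Y10.03
; layer 6
G0 Z13.85
G0 X11.70 Y9.82
G1 X10.72 Y11.32
G1 X8.96 Y11.70
G1 X7.46 Y10.72
G1 X7.08 Y8.96
G1 X8.06 Y7.46
G1 X9.82 Y7.08
G1 X11.32 Y8.06
G1 X11.70 Y9.82
; layer 7
G0 Z16.16
G0 X10.54 Y9.60
G1 X10.06 Y10.36
G1 X9.18 Y10.54
G1 X8.42 Y10.06
G1 X8.24 Y9.18
G1 X8.72 Y8.42
G1 X9.60 Y8.24
G1 X10.36 Y8.72
G1 X10.54 Y9.60
M2 ; end

The solid is a regular 8-sided pyramid, base circumscribed radius ≈ 9.39 mm, apex at z ≈ 18.5 mm. Slicing at Δz = 2.31 mm — 8 equal slices spanning the solid's height, so layer i sits at z = i·h/8 — gives 7 non-empty perimeters. Each is a 8-segment closed polygon; G0 lifts to the layer z and rapids to the start vertex, then G1 traces the edges. The cross-section shrinks linearly with z (the slice at the apex is degenerate and omitted).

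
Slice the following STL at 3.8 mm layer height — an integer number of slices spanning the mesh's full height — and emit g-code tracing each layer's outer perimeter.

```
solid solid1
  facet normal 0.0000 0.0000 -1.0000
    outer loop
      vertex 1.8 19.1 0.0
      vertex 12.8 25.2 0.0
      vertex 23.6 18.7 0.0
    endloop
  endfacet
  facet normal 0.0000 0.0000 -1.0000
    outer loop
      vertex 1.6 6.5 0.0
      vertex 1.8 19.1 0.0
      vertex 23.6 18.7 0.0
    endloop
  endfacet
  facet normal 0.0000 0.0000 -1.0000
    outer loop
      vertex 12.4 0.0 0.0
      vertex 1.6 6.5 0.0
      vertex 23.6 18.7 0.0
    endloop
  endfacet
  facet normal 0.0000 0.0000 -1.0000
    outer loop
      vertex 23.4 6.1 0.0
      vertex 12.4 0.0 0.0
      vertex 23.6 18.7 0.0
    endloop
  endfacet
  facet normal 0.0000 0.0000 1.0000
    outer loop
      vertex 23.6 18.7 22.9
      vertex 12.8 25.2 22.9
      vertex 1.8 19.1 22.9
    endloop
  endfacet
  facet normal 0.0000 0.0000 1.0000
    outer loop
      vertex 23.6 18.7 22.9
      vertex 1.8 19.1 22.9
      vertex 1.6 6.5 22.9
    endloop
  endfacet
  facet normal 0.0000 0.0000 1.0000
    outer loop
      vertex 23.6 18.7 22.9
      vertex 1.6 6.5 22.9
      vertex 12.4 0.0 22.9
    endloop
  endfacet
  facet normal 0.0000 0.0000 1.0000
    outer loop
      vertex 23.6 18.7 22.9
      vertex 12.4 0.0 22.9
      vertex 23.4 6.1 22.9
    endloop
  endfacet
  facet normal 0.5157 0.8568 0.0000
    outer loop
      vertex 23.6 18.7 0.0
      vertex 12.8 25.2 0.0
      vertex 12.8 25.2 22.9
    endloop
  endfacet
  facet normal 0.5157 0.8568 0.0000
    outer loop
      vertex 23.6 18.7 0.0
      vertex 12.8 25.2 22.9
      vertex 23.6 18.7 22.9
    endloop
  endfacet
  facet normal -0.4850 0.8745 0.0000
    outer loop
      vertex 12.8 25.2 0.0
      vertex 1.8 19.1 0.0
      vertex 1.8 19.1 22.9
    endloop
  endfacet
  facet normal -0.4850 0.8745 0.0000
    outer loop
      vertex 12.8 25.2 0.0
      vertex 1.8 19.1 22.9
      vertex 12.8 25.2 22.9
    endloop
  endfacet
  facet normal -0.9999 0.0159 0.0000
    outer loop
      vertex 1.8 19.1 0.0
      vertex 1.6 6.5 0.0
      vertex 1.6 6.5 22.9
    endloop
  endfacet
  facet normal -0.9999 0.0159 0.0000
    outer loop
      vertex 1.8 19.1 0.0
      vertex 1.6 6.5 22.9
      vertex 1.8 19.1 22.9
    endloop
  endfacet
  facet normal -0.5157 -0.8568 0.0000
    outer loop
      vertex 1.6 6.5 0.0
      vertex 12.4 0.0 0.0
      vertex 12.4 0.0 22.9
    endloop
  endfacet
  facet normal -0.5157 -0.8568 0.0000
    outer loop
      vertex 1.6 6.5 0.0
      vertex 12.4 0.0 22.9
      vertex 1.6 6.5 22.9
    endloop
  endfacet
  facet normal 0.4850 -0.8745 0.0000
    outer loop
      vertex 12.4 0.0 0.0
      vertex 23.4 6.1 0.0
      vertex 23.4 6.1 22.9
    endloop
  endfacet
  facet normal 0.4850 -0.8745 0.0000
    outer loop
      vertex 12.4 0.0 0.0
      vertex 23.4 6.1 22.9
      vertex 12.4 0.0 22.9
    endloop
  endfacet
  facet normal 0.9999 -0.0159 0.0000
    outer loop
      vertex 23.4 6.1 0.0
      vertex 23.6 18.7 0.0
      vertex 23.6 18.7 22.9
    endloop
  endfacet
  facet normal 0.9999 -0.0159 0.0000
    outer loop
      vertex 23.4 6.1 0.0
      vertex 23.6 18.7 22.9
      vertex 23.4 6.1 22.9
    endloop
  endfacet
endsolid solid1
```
; perimeter-only toolpath
G21 ; units = mm
G90 ; absolute positioning
G28 ; home
; layer 1
G0 Z3.8
G0 X23.6 Y18.7
G1 X12.8 Y25.2
G1 X1.8 Y19.1
G1 X1.6 Y6.5
G1 X12.4 Y0.0
G1 X23.4 Y6.1
G1 X23.6 Y18.7
; layer 2
G0 Z7.6
G0 X23.6 Y18.7
G1 X12.8 Y25.2
G1 X1.8 Y19.1
G1 X1.6 Y6.5
G1 X12.4 Y0.0
G1 X23.4 Y6.1
G1 X23.6 Y18.7
; layer 3
G0 Z11.4
G0 X23.6 Y18.7
G1 X12.8 Y25.2
G1 X1.8 Y19.1
G1 X1.6 Y6.5
G1 X12.4 Y0.0
G1 X23.4 Y6.1
G1 X23.6 Y18.7
; layer 4
G0 Z15.3
G0 X23.6 Y18.7
G1 X12.8 Y25.2
G1 X1.8 Y19.1
G1 X1.6 Y6.5
G1 X12.4 Y0.0
G1 X23.4 Y6.1
G1 X23.6 Y18.7
; layer 5
G0 Z19.1
G0 X23.6 Y18.7
G1 X12.8 Y25.2
G1 X1.8 Y19.1
G1 X1.6 Y6.5
G1 X12.4 Y0.0
G1 X23.4 Y6.1
G1 X23.6 Y18.7
; layer 6
G0 Z22.9
G0 X23.6 Y18.7
G1 X12.8 Y25.2
G1 X1.8 Y19.1
G1 X1.6 Y6.5
G1 X12.4 Y0.0
G1 X23.4 Y6.1
G1 X23.6 Y18.7
M2 ; end

The solid is a regular 6-sided prism (a cylinder approximated with 6 flat sides), circumscribed radius ≈ 12.6 mm, height ≈ 22.9 mm. Slicing at Δz = 3.8 mm — 6 equal slices spanning the solid's height, so layer i sits at z = i·h/6 — gives 6 non-empty perimeters. Each is a 6-segment closed polygon; G0 lifts to the layer z and rapids to the start vertex, then G1 traces the edges.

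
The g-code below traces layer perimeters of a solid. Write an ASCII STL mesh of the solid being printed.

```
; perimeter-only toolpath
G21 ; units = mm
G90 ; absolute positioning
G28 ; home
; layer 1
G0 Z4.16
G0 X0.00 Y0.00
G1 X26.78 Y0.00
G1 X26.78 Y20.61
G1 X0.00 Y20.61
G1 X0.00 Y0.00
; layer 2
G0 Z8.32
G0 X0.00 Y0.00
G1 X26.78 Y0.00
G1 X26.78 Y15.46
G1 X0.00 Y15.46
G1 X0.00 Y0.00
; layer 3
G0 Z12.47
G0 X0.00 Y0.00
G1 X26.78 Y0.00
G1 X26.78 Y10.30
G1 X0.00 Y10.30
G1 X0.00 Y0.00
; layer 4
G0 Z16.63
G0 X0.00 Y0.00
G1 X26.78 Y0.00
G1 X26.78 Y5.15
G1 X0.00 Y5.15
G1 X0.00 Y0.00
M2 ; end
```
solid part
  facet normal 0.0000 0.0000 -1.0000
    outer loop
      vertex 26.78 25.76 0.00
      vertex 26.78 0.00 0.00
      vertex 0.00 0.00 0.00
    endloop
  endfacet
  facet normal 0.0000 0.0000 -1.0000
    outer loop
      vertex 0.00 25.76 0.00
      vertex 26.78 25.76 0.00
      vertex 0.00 0.00 0.00
    endloop
  endfacet
  facet normal 0.0000 -1.0000 0.0000
    outer loop
      vertex 0.00 0.00 0.00
      vertex 26.78 0.00 0.00
      vertex 26.78 0.00 20.79
    endloop
  endfacet
  facet normal 0.0000 -1.0000 0.0000
    outer loop
      vertex 0.00 0.00 0.00
      vertex 26.78 0.00 20.79
      vertex 0.00 0.00 20.79
    endloop
  endfacet
  facet normal 0.0000 0.6280 0.7782
    outer loop
      vertex 0.00 0.00 20.79
      vertex 26.78 0.00 20.79
      vertex 26.78 25.76 0.00
    endloop
  endfacet
  facet normal 0.0000 0.6280 0.7782
    outer loop
      vertex 0.00 0.00 20.79
      vertex 26.78 25.76 0.00
      vertex 0.00 25.76 0.00
    endloop
  endfacet
  facet normal -1.0000 0.0000 0.0000
    outer loop
      vertex 0.00 0.00 20.79
      vertex 0.00 25.76 0.00
      vertex 0.00 0.00 0.00
    endloop
  endfacet
  facet normal 1.0000 0.0000 0.0000
    outer loop
      vertex 26.78 0.00 0.00
      vertex 26.78 25.76 0.00
      vertex 26.78 0.00 20.79
    endloop
  endfacet
endsolid part

The G0 Z moves step by Δz≈4.16 mm. The G1 loops shrink linearly with z, so the solid tapers from its base footprint up to z≈20.8. Closing with a flat bottom cap and the tapered top and triangulating gives 8 facets — a wedge (ramp): 26.8 × 25.8 mm base, rising to 20.8 mm along the y=0 edge and sloping linearly to z=0 at y=25.8.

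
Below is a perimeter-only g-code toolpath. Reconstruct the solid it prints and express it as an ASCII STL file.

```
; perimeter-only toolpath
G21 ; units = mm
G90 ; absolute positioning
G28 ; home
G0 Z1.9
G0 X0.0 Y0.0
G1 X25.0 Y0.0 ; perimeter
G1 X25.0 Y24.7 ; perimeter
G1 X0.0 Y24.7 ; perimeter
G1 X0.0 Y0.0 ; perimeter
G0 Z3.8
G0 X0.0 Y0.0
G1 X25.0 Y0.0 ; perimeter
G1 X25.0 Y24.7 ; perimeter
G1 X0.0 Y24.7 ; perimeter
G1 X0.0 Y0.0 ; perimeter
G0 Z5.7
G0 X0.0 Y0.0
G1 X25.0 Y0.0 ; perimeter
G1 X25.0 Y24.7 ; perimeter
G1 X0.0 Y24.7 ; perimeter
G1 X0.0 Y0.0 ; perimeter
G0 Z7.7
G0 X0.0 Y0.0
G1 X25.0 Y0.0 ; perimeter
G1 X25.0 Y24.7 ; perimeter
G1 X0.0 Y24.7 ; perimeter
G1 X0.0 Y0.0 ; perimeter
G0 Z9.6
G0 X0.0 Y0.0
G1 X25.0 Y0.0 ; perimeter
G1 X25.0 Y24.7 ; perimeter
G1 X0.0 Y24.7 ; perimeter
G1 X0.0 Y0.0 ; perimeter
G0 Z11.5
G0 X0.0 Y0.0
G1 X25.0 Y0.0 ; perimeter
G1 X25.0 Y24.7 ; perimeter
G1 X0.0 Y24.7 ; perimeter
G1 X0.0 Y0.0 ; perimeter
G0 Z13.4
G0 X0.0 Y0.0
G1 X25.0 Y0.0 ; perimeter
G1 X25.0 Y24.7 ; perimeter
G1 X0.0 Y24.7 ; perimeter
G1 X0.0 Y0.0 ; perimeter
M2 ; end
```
solid part
  facet normal 0.0000 0.0000 -1.0000
    outer loop
      vertex 25.0 24.7 0.0
      vertex 25.0 0.0 0.0
      vertex 0.0 0.0 0.0
    endloop
  endfacet
  facet normal 0.0000 0.0000 -1.0000
    outer loop
      vertex 0.0 24.7 0.0
      vertex 25.0 24.7 0.0
      vertex 0.0 0.0 0.0
    endloop
  endfacet
  facet normal 0.0000 0.0000 1.0000
    outer loop
      vertex 0.0 0.0 13.4
      vertex 25.0 0.0 13.4
      vertex 25.0 24.7 13.4
    endloop
  endfacet
  facet normal 0.0000 0.0000 1.0000
    outer loop
      vertex 0.0 0.0 13.4
      vertex 25.0 24.7 13.4
      vertex 0.0 24.7 13.4
    endloop
  endfacet
  facet normal 0.0000 -1.0000 0.0000
    outer loop
      vertex 0.0 0.0 0.0
      vertex 25.0 0.0 0.0
      vertex 25.0 0.0 13.4
    endloop
  endfacet
  facet normal 0.0000 -1.0000 0.0000
    outer loop
      vertex 0.0 0.0 0.0
      vertex 25.0 0.0 13.4
      vertex 0.0 0.0 13.4
    endloop
  endfacet
  facet normal 0.0000 1.0000 0.0000
    outer loop
      vertex 25.0 24.7 13.4
      vertex 25.0 24.7 0.0
      vertex 0.0 24.7 0.0
    endloop
  endfacet
  facet normal 0.0000 1.0000 0.0000
    outer loop
      vertex 0.0 24.7 13.4
      vertex 25.0 24.7 13.4
      vertex 0.0 24.7 0.0
    endloop
  endfacet
  facet normal -1.0000 0.0000 0.0000
    outer loop
      vertex 0.0 24.7 13.4
      vertex 0.0 24.7 0.0
      vertex 0.0 0.0 0.0
    endloop
  endfacet
  facet normal -1.0000 0.0000 0.0000
    outer loop
      vertex 0.0 0.0 13.4
      vertex 0.0 24.7 13.4
      vertex 0.0 0.0 0.0
    endloop
  endfacet
  facet normal 1.0000 0.0000 0.0000
    outer loop
      vertex 25.0 0.0 0.0
      vertex 25.0 24.7 0.0
      vertex 25.0 24.7 13.4
    endloop
  endfacet
  facet normal 1.0000 0.0000 0.0000
    outer loop
      vertex 25.0 0.0 0.0
      vertex 25.0 24.7 13.4
      vertex 25.0 0.0 13.4
    endloop
  endfacet
endsolid part

The G0 Z moves step by Δz≈1.9 mm. Every layer's G1 loop is the same polygon, so the solid is a straight extrusion of it from z=0 to z≈13.4. Closing with flat bottom and top caps and triangulating gives 12 facets — a rectangular box, roughly 25 × 24.7 mm footprint and 13.4 mm tall.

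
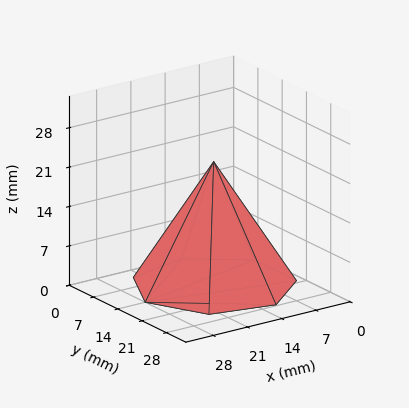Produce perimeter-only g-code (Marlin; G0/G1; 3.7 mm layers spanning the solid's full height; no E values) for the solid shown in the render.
Reading the render: the shape is a regular 7-sided pyramid, base circumscribed radius ≈ 14 mm, apex at z ≈ 22 mm (dimensions read to the nearest mm from the axis ticks). For the g-code, the solid's height is divided into equal slices at the stated Δz and each level perimeter traced with G1 moves after a G0 lift.

; perimeter-only toolpath
G21 ; units = mm
G90 ; absolute positioning
G28 ; home
; layer 1
G0 Z3.7
G0 X25.7 Y14.0
G1 X21.2 Y23.1
G1 X11.4 Y25.3
G1 X3.5 Y19.1
G1 X3.5 Y8.9
G1 X11.4 Y2.7
G1 X21.2 Y4.9
G1 X25.7 Y14.0
; layer 2
G0 Z7.3
G0 X23.3 Y14.0
G1 X19.8 Y21.3
G1 X11.9 Y23.1
G1 X5.6 Y18.1
G1 X5.6 Y9.9
G1 X11.9 Y4.9
G1 X19.8 Y6.7
G1 X23.3 Y14.0
; layer 3
G0 Z11.0
G0 X21.0 Y14.0
G1 X18.4 Y19.4
G1 X12.4 Y20.8
G1 X7.7 Y17.1
G1 X7.7 Y10.9
G1 X12.4 Y7.2
G1 X18.4 Y8.6
G1 X21.0 Y14.0
; layer 4
G0 Z14.7
G0 X18.7 Y14.0
G1 X16.9 Y17.6
G1 X13.0 Y18.5
G1 X9.8 Y16.0
G1 X9.8 Y12.0
G1 X13.0 Y9.5
G1 X16.9 Y10.4
G1 X18.7 Y14.0
; layer 5
G0 Z18.3
G0 X16.3 Y14.0
G1 X15.5 Y15.8
G1 X13.5 Y16.3
G1 X11.9 Y15.0
G1 X11.9 Y13.0
G1 X13.5 Y11.7
G1 X15.5 Y12.2
G1 X16.3 Y14.0
M2 ; end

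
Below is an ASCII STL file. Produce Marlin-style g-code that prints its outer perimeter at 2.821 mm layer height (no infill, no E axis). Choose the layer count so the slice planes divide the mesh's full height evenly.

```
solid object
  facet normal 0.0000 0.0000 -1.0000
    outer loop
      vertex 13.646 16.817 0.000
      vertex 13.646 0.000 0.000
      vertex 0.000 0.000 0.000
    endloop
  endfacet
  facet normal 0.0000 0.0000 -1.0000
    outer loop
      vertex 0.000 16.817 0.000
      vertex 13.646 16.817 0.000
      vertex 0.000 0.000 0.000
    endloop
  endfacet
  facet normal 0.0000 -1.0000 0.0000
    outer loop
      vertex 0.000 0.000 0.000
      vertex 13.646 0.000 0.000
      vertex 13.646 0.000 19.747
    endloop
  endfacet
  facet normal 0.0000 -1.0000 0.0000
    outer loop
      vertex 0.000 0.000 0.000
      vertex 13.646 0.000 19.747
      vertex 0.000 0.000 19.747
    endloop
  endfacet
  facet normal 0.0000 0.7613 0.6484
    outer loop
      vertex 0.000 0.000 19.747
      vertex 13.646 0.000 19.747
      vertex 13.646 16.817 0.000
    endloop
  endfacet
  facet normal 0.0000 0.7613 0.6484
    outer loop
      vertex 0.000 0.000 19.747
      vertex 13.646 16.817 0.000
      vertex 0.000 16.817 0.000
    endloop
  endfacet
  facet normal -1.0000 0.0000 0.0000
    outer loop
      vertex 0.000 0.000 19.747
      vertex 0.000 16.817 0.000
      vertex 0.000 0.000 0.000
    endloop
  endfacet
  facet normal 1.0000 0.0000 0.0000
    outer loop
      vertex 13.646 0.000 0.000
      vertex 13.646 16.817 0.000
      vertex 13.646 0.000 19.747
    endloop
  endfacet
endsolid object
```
; perimeter-only toolpath
G21 ; units = mm
G90 ; absolute positioning
G28 ; home
; layer 1
G0 Z2.821
G0 X0.000 Y0.000
G1 X13.646 Y0.000
G1 X13.646 Y14.415
G1 X0.000 Y14.415
G1 X0.000 Y0.000
; layer 2
G0 Z5.642
G0 X0.000 Y0.000
G1 X13.646 Y0.000
G1 X13.646 Y12.012
G1 X0.000 Y12.012
G1 X0.000 Y0.000
; layer 3
G0 Z8.463
G0 X0.000 Y0.000
G1 X13.646 Y0.000
G1 X13.646 Y9.610
G1 X0.000 Y9.610
G1 X0.000 Y0.000
; layer 4
G0 Z11.284
G0 X0.000 Y0.000
G1 X13.646 Y0.000
G1 X13.646 Y7.207
G1 X0.000 Y7.207
G1 X0.000 Y0.000
; layer 5
G0 Z14.105
G0 X0.000 Y0.000
G1 X13.646 Y0.000
G1 X13.646 Y4.805
G1 X0.000 Y4.805
G1 X0.000 Y0.000
; layer 6
G0 Z16.926
G0 X0.000 Y0.000
G1 X13.646 Y0.000
G1 X13.646 Y2.402
G1 X0.000 Y2.402
G1 X0.000 Y0.000
M2 ; end

The solid is a wedge (ramp): 13.6 × 16.8 mm base, rising to 19.7 mm along the y=0 edge and sloping linearly to z=0 at y=16.8. Slicing at Δz = 2.821 mm — 7 equal slices spanning the solid's height, so layer i sits at z = i·h/7 — gives 6 non-empty perimeters. Each is a 4-segment closed polygon; G0 lifts to the layer z and rapids to the start vertex, then G1 traces the edges. The cross-section shrinks linearly with z (the slice at the apex is degenerate and omitted).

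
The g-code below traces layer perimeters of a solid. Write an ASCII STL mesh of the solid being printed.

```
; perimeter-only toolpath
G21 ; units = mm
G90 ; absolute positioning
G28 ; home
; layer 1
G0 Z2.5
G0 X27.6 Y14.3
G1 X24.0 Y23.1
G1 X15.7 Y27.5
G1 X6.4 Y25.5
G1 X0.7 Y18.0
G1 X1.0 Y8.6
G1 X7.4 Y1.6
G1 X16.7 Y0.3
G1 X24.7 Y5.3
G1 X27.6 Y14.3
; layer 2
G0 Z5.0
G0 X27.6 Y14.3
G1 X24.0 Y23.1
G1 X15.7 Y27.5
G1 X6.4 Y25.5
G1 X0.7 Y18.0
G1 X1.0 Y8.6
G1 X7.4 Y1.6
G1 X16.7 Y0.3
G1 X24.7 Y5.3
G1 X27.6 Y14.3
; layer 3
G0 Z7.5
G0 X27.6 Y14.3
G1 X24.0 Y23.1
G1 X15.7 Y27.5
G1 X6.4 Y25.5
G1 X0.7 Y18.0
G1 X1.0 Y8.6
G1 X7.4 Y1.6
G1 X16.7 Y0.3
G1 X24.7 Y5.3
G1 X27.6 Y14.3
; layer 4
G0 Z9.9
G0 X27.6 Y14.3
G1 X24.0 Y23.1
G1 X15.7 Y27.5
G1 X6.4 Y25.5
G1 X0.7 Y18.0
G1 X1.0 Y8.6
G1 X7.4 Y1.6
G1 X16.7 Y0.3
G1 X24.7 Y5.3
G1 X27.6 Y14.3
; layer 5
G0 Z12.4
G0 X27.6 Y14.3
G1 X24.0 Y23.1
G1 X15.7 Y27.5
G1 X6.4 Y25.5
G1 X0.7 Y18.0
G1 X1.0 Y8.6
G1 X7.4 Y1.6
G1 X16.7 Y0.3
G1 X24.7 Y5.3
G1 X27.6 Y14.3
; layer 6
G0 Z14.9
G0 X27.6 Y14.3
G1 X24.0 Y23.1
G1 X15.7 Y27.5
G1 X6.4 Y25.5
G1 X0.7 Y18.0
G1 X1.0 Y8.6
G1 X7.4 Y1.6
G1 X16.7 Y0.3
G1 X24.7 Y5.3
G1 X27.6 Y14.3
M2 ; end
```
solid part
  facet normal 0.0000 0.0000 -1.0000
    outer loop
      vertex 15.7 27.5 0.0
      vertex 24.0 23.1 0.0
      vertex 27.6 14.3 0.0
    endloop
  endfacet
  facet normal 0.0000 0.0000 -1.0000
    outer loop
      vertex 6.4 25.5 0.0
      vertex 15.7 27.5 0.0
      vertex 27.6 14.3 0.0
    endloop
  endfacet
  facet normal 0.0000 0.0000 -1.0000
    outer loop
      vertex 0.7 18.0 0.0
      vertex 6.4 25.5 0.0
      vertex 27.6 14.3 0.0
    endloop
  endfacet
  facet normal 0.0000 0.0000 -1.0000
    outer loop
      vertex 1.0 8.6 0.0
      vertex 0.7 18.0 0.0
      vertex 27.6 14.3 0.0
    endloop
  endfacet
  facet normal 0.0000 0.0000 -1.0000
    outer loop
      vertex 7.4 1.6 0.0
      vertex 1.0 8.6 0.0
      vertex 27.6 14.3 0.0
    endloop
  endfacet
  facet normal 0.0000 0.0000 -1.0000
    outer loop
      vertex 16.7 0.3 0.0
      vertex 7.4 1.6 0.0
      vertex 27.6 14.3 0.0
    endloop
  endfacet
  facet normal 0.0000 0.0000 -1.0000
    outer loop
      vertex 24.7 5.3 0.0
      vertex 16.7 0.3 0.0
      vertex 27.6 14.3 0.0
    endloop
  endfacet
  facet normal 0.0000 0.0000 1.0000
    outer loop
      vertex 27.6 14.3 14.9
      vertex 24.0 23.1 14.9
      vertex 15.7 27.5 14.9
    endloop
  endfacet
  facet normal 0.0000 0.0000 1.0000
    outer loop
      vertex 27.6 14.3 14.9
      vertex 15.7 27.5 14.9
      vertex 6.4 25.5 14.9
    endloop
  endfacet
  facet normal 0.0000 0.0000 1.0000
    outer loop
      vertex 27.6 14.3 14.9
      vertex 6.4 25.5 14.9
      vertex 0.7 18.0 14.9
    endloop
  endfacet
  facet normal 0.0000 0.0000 1.0000
    outer loop
      vertex 27.6 14.3 14.9
      vertex 0.7 18.0 14.9
      vertex 1.0 8.6 14.9
    endloop
  endfacet
  facet normal 0.0000 0.0000 1.0000
    outer loop
      vertex 27.6 14.3 14.9
      vertex 1.0 8.6 14.9
      vertex 7.4 1.6 14.9
    endloop
  endfacet
  facet normal 0.0000 0.0000 1.0000
    outer loop
      vertex 27.6 14.3 14.9
      vertex 7.4 1.6 14.9
      vertex 16.7 0.3 14.9
    endloop
  endfacet
  facet normal 0.0000 0.0000 1.0000
    outer loop
      vertex 27.6 14.3 14.9
      vertex 16.7 0.3 14.9
      vertex 24.7 5.3 14.9
    endloop
  endfacet
  facet normal 0.9255 0.3786 0.0000
    outer loop
      vertex 27.6 14.3 0.0
      vertex 24.0 23.1 0.0
      vertex 24.0 23.1 14.9
    endloop
  endfacet
  facet normal 0.9255 0.3786 0.0000
    outer loop
      vertex 27.6 14.3 0.0
      vertex 24.0 23.1 14.9
      vertex 27.6 14.3 14.9
    endloop
  endfacet
  facet normal 0.4684 0.8835 0.0000
    outer loop
      vertex 24.0 23.1 0.0
      vertex 15.7 27.5 0.0
      vertex 15.7 27.5 14.9
    endloop
  endfacet
  facet normal 0.4684 0.8835 0.0000
    outer loop
      vertex 24.0 23.1 0.0
      vertex 15.7 27.5 14.9
      vertex 24.0 23.1 14.9
    endloop
  endfacet
  facet normal -0.2102 0.9776 0.0000
    outer loop
      vertex 15.7 27.5 0.0
      vertex 6.4 25.5 0.0
      vertex 6.4 25.5 14.9
    endloop
  endfacet
  facet normal -0.2102 0.9776 0.0000
    outer loop
      vertex 15.7 27.5 0.0
      vertex 6.4 25.5 14.9
      vertex 15.7 27.5 14.9
    endloop
  endfacet
  facet normal -0.7962 0.6051 0.0000
    outer loop
      vertex 6.4 25.5 0.0
      vertex 0.7 18.0 0.0
      vertex 0.7 18.0 14.9
    endloop
  endfacet
  facet normal -0.7962 0.6051 0.0000
    outer loop
      vertex 6.4 25.5 0.0
      vertex 0.7 18.0 14.9
      vertex 6.4 25.5 14.9
    endloop
  endfacet
  facet normal -0.9995 -0.0319 0.0000
    outer loop
      vertex 0.7 18.0 0.0
      vertex 1.0 8.6 0.0
      vertex 1.0 8.6 14.9
    endloop
  endfacet
  facet normal -0.9995 -0.0319 0.0000
    outer loop
      vertex 0.7 18.0 0.0
      vertex 1.0 8.6 14.9
      vertex 0.7 18.0 14.9
    endloop
  endfacet
  facet normal -0.7380 -0.6748 0.0000
    outer loop
      vertex 1.0 8.6 0.0
      vertex 7.4 1.6 0.0
      vertex 7.4 1.6 14.9
    endloop
  endfacet
  facet normal -0.7380 -0.6748 0.0000
    outer loop
      vertex 1.0 8.6 0.0
      vertex 7.4 1.6 14.9
      vertex 1.0 8.6 14.9
    endloop
  endfacet
  facet normal -0.1384 -0.9904 0.0000
    outer loop
      vertex 7.4 1.6 0.0
      vertex 16.7 0.3 0.0
      vertex 16.7 0.3 14.9
    endloop
  endfacet
  facet normal -0.1384 -0.9904 0.0000
    outer loop
      vertex 7.4 1.6 0.0
      vertex 16.7 0.3 14.9
      vertex 7.4 1.6 14.9
    endloop
  endfacet
  facet normal 0.5300 -0.8480 0.0000
    outer loop
      vertex 16.7 0.3 0.0
      vertex 24.7 5.3 0.0
      vertex 24.7 5.3 14.9
    endloop
  endfacet
  facet normal 0.5300 -0.8480 0.0000
    outer loop
      vertex 16.7 0.3 0.0
      vertex 24.7 5.3 14.9
      vertex 16.7 0.3 14.9
    endloop
  endfacet
  facet normal 0.9518 -0.3067 0.0000
    outer loop
      vertex 24.7 5.3 0.0
      vertex 27.6 14.3 0.0
      vertex 27.6 14.3 14.9
    endloop
  endfacet
  facet normal 0.9518 -0.3067 0.0000
    outer loop
      vertex 24.7 5.3 0.0
      vertex 27.6 14.3 14.9
      vertex 24.7 5.3 14.9
    endloop
  endfacet
endsolid part

The G0 Z moves step by Δz≈2.5 mm. Every layer's G1 loop is the same polygon, so the solid is a straight extrusion of it from z=0 to z≈14.9. Closing with flat bottom and top caps and triangulating gives 32 facets — a regular 9-sided prism (a cylinder approximated with 9 flat sides), circumscribed radius ≈ 13.8 mm, height ≈ 14.9 mm.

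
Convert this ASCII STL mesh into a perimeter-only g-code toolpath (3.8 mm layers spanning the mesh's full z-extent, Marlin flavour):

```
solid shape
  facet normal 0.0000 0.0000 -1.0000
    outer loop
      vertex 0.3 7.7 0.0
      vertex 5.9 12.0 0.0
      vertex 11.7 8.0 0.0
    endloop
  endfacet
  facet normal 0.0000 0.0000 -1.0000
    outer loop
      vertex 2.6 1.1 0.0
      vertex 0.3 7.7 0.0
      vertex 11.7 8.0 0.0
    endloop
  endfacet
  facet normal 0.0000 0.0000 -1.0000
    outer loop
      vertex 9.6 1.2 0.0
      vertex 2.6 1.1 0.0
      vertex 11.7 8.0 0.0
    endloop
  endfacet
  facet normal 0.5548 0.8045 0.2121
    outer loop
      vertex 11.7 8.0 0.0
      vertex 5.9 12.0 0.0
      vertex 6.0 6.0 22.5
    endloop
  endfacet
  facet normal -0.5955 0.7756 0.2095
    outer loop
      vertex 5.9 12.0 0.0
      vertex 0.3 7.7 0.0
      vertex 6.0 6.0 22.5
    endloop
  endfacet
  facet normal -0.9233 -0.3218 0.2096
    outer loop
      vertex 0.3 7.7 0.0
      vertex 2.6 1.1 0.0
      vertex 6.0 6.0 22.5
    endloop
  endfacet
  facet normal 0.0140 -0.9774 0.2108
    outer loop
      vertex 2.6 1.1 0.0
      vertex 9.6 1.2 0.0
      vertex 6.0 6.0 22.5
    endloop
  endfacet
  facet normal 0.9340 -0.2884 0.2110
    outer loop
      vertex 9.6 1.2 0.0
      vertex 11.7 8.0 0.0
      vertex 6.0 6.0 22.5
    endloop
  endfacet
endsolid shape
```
; perimeter-only toolpath
G21 ; units = mm
G90 ; absolute positioning
G28 ; home
; layer 1
G0 Z3.8
G0 X10.8 Y7.7
G1 X5.9 Y11.0
G1 X1.2 Y7.4
G1 X3.2 Y1.9
G1 X9.0 Y2.0
G1 X10.8 Y7.7
; layer 2
G0 Z7.5
G0 X9.8 Y7.3
G1 X5.9 Y10.0
G1 X2.2 Y7.1
G1 X3.7 Y2.7
G1 X8.4 Y2.8
G1 X9.8 Y7.3
; layer 3
G0 Z11.2
G0 X8.8 Y7.0
G1 X6.0 Y9.0
G1 X3.1 Y6.8
G1 X4.3 Y3.5
G1 X7.8 Y3.6
G1 X8.8 Y7.0
; layer 4
G0 Z15.0
G0 X7.9 Y6.7
G1 X6.0 Y8.0
G1 X4.1 Y6.6
G1 X4.9 Y4.4
G1 X7.2 Y4.4
G1 X7.9 Y6.7
; layer 5
G0 Z18.8
G0 X6.9 Y6.3
G1 X6.0 Y7.0
G1 X5.0 Y6.3
G1 X5.4 Y5.2
G1 X6.6 Y5.2
G1 X6.9 Y6.3
M2 ; end

The solid is a regular 5-sided pyramid, base circumscribed radius ≈ 6 mm, apex at z ≈ 22.5 mm. Slicing at Δz = 3.8 mm — 6 equal slices spanning the solid's height, so layer i sits at z = i·h/6 — gives 5 non-empty perimeters. Each is a 5-segment closed polygon; G0 lifts to the layer z and rapids to the start vertex, then G1 traces the edges. The cross-section shrinks linearly with z (the slice at the apex is degenerate and omitted).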